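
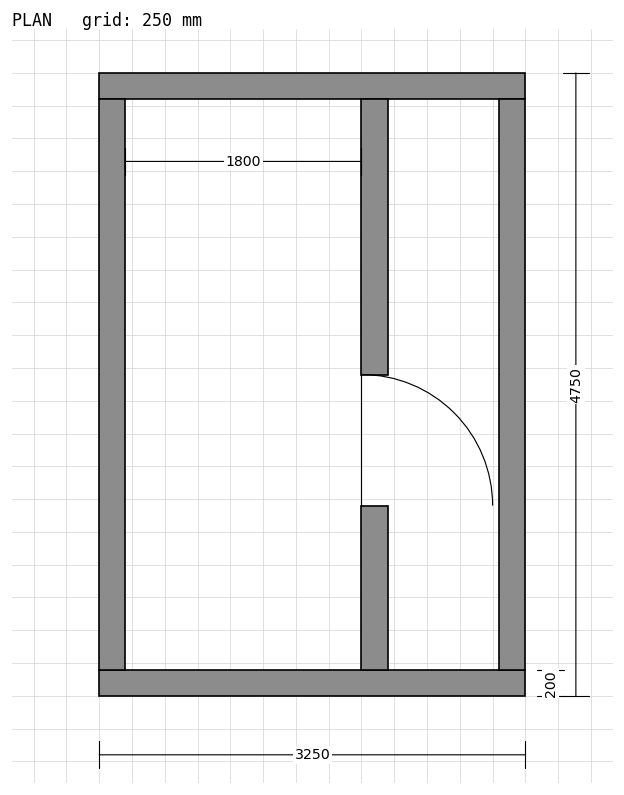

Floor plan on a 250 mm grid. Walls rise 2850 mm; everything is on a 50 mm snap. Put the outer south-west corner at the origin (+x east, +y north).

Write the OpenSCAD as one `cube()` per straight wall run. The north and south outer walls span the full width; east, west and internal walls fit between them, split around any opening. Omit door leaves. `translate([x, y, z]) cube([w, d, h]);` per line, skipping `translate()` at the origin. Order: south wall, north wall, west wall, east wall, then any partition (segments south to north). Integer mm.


cube([3250, 200, 2850]);
translate([0, 4550, 0]) cube([3250, 200, 2850]);
translate([0, 200, 0]) cube([200, 4350, 2850]);
translate([3050, 200, 0]) cube([200, 4350, 2850]);
translate([2000, 200, 0]) cube([200, 1250, 2850]);
translate([2000, 2450, 0]) cube([200, 2100, 2850]);


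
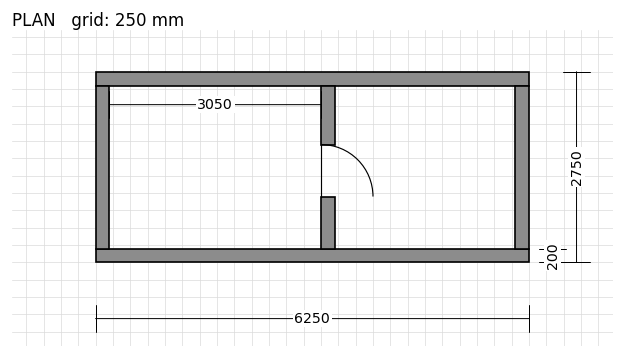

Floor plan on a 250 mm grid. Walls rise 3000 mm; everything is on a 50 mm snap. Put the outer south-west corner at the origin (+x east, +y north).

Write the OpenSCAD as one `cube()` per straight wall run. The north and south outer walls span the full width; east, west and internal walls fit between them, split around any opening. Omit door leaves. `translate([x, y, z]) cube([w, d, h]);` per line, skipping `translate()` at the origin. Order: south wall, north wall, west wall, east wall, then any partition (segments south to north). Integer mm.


cube([6250, 200, 3000]);
translate([0, 2550, 0]) cube([6250, 200, 3000]);
translate([0, 200, 0]) cube([200, 2350, 3000]);
translate([6050, 200, 0]) cube([200, 2350, 3000]);
translate([3250, 200, 0]) cube([200, 750, 3000]);
translate([3250, 1700, 0]) cube([200, 850, 3000]);


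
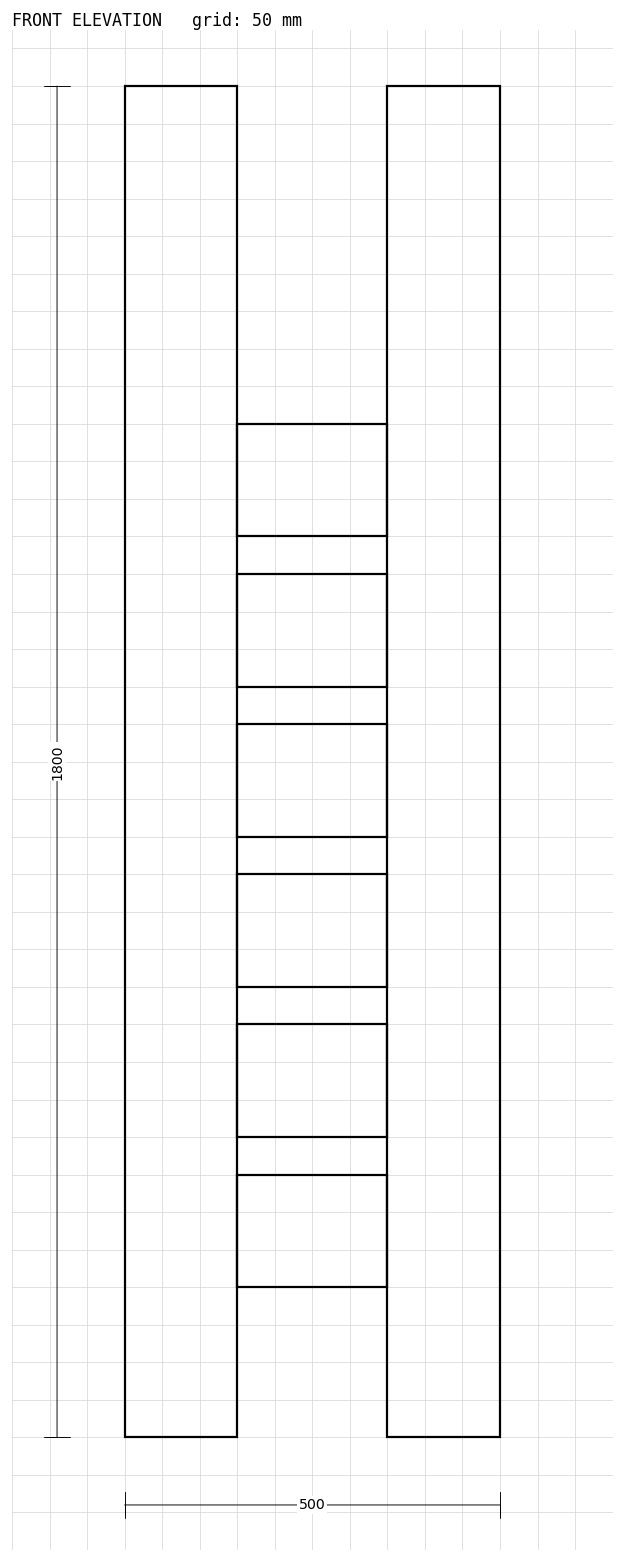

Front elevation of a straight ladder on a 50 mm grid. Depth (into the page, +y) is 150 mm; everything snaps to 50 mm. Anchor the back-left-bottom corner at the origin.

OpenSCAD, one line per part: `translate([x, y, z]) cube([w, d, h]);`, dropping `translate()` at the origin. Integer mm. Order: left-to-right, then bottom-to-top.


cube([150, 150, 1800]);
translate([150, 0, 200]) cube([200, 150, 150]);
translate([150, 0, 400]) cube([200, 150, 150]);
translate([150, 0, 600]) cube([200, 150, 150]);
translate([150, 0, 800]) cube([200, 150, 150]);
translate([150, 0, 1000]) cube([200, 150, 150]);
translate([150, 0, 1200]) cube([200, 150, 150]);
translate([350, 0, 0]) cube([150, 150, 1800]);


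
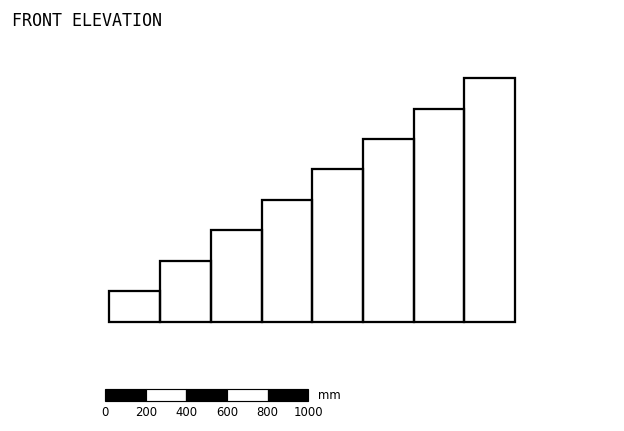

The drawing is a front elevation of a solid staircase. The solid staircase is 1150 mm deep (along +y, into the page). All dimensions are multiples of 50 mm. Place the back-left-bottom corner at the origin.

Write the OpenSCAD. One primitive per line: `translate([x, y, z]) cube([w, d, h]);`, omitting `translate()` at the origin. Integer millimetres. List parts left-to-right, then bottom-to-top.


cube([250, 1150, 150]);
translate([250, 0, 0]) cube([250, 1150, 300]);
translate([500, 0, 0]) cube([250, 1150, 450]);
translate([750, 0, 0]) cube([250, 1150, 600]);
translate([1000, 0, 0]) cube([250, 1150, 750]);
translate([1250, 0, 0]) cube([250, 1150, 900]);
translate([1500, 0, 0]) cube([250, 1150, 1050]);
translate([1750, 0, 0]) cube([250, 1150, 1200]);


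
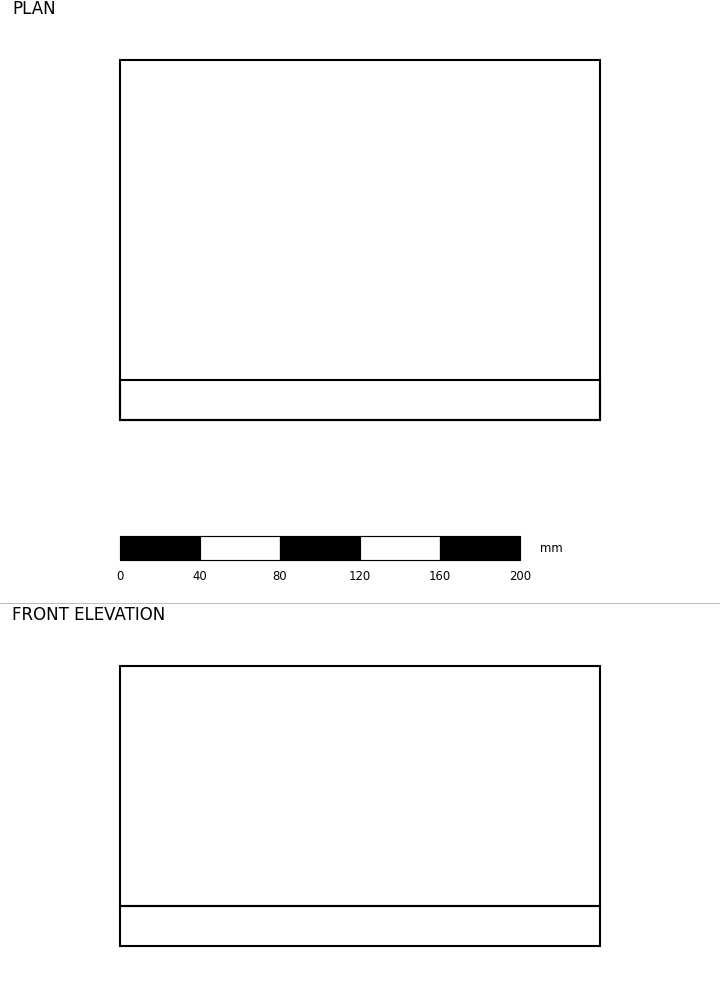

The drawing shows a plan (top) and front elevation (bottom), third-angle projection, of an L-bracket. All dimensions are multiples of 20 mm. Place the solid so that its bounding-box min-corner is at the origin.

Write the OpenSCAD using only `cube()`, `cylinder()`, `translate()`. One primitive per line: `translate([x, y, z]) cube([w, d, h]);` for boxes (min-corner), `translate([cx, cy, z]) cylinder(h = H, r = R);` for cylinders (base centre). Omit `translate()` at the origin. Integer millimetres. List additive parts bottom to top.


cube([240, 180, 20]);
translate([0, 0, 20]) cube([240, 20, 120]);


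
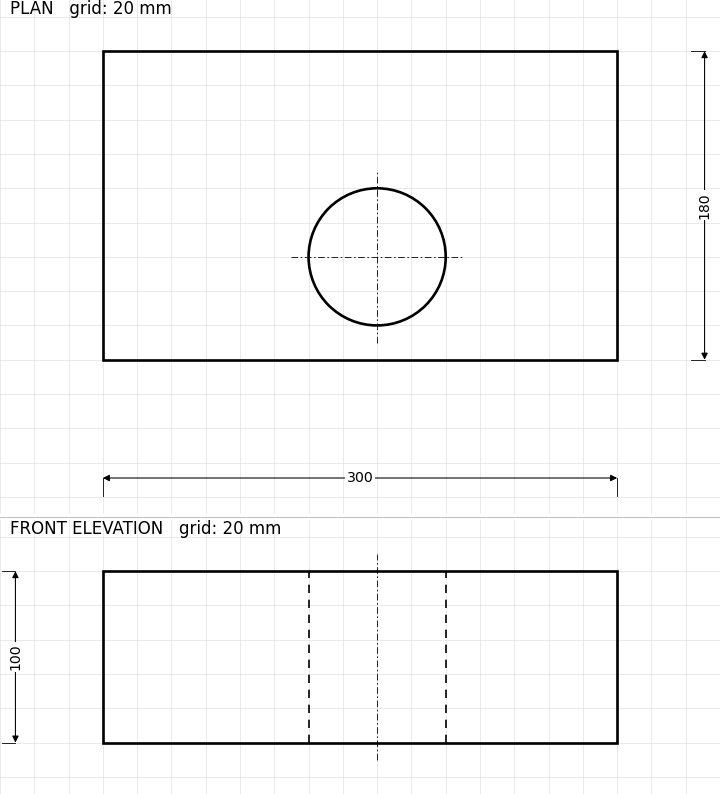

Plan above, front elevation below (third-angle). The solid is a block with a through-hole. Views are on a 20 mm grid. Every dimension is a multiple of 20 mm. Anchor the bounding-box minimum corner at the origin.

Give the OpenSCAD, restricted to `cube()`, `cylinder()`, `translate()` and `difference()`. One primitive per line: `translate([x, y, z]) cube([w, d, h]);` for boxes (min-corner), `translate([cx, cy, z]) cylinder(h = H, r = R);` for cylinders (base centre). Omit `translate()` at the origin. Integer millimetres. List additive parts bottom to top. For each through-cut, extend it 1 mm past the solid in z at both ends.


difference() {
  cube([300, 180, 100]);
  translate([160, 60, -1]) cylinder(h = 102, r = 40);
}


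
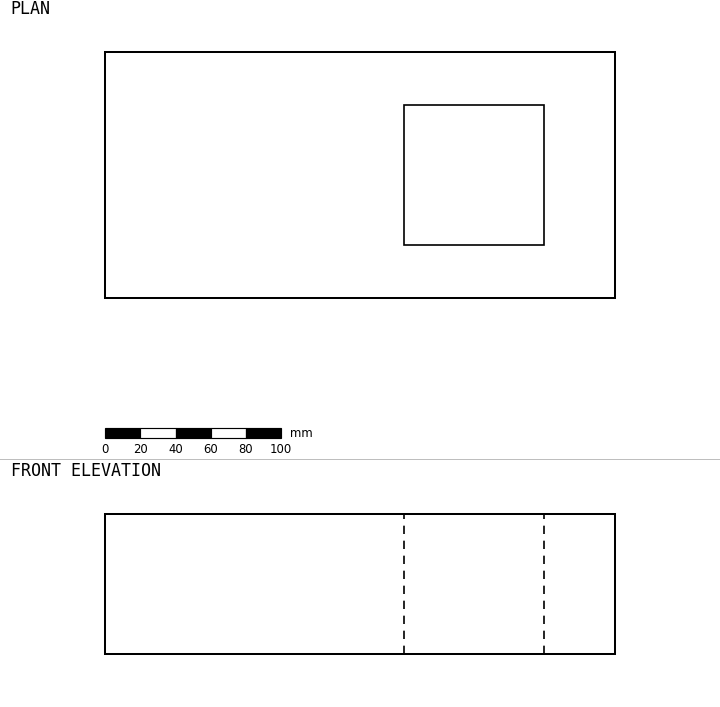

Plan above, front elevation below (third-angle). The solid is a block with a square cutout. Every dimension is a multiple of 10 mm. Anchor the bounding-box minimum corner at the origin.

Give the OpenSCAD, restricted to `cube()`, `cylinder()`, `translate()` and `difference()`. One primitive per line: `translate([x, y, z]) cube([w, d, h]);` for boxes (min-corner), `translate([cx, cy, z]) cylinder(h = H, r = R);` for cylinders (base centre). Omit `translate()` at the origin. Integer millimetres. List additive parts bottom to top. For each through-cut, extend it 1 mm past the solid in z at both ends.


difference() {
  cube([290, 140, 80]);
  translate([170, 30, -1]) cube([80, 80, 82]);
}


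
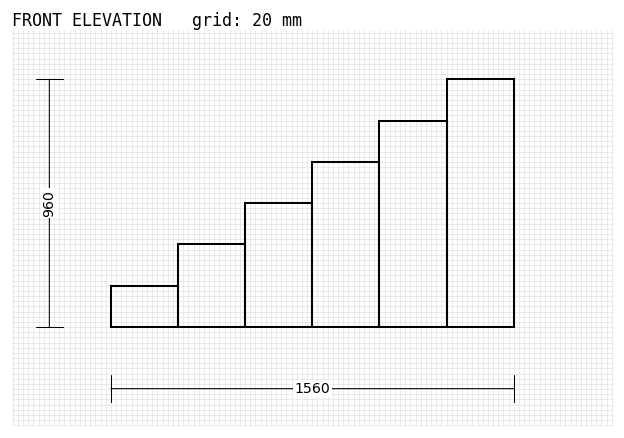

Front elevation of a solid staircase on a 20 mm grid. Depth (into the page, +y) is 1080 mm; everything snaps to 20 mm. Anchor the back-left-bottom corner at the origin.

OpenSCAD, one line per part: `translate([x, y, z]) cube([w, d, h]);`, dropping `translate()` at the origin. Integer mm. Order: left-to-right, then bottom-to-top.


cube([260, 1080, 160]);
translate([260, 0, 0]) cube([260, 1080, 320]);
translate([520, 0, 0]) cube([260, 1080, 480]);
translate([780, 0, 0]) cube([260, 1080, 640]);
translate([1040, 0, 0]) cube([260, 1080, 800]);
translate([1300, 0, 0]) cube([260, 1080, 960]);


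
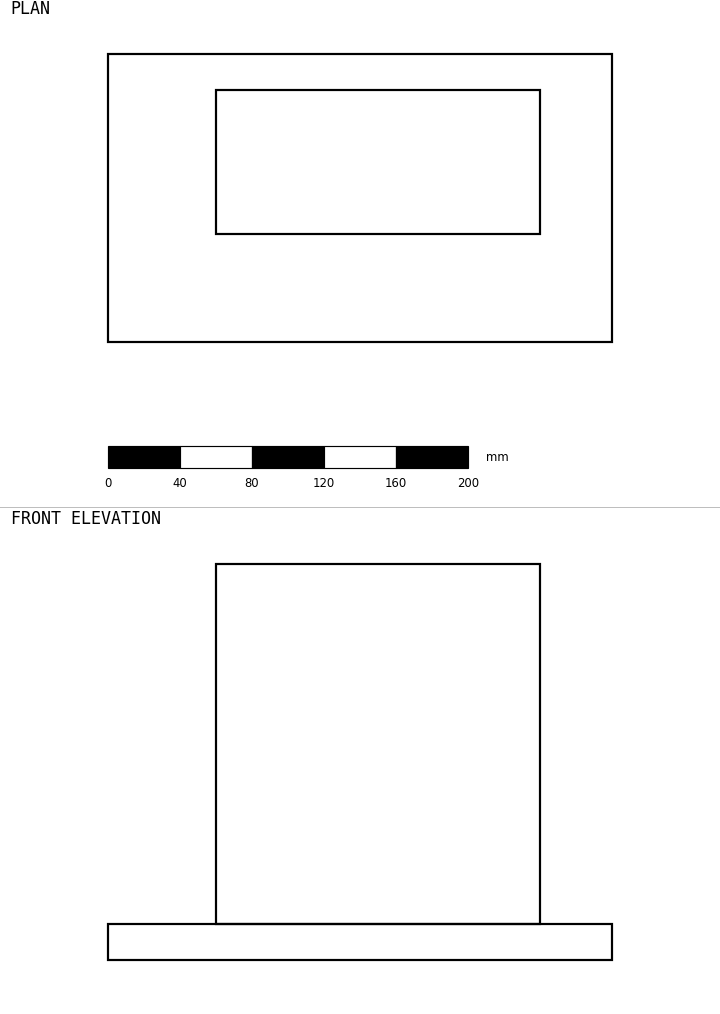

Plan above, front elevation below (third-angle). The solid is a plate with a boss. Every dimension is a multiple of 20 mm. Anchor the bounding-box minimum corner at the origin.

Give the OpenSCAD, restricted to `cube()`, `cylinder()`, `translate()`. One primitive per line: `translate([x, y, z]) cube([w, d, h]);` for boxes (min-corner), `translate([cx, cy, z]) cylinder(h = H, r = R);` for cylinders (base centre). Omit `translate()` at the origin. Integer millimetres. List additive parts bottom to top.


cube([280, 160, 20]);
translate([60, 60, 20]) cube([180, 80, 200]);


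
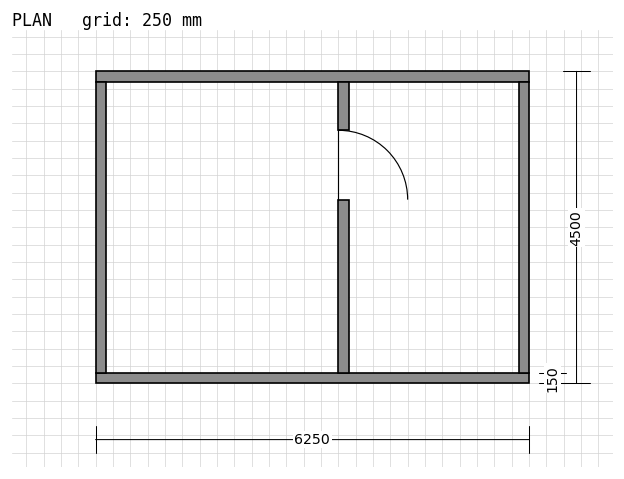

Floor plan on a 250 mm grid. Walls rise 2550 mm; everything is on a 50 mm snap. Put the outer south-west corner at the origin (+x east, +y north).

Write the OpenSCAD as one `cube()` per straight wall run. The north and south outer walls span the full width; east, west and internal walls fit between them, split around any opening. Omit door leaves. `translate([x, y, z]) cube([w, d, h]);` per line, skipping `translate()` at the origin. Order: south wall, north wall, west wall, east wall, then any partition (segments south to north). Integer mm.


cube([6250, 150, 2550]);
translate([0, 4350, 0]) cube([6250, 150, 2550]);
translate([0, 150, 0]) cube([150, 4200, 2550]);
translate([6100, 150, 0]) cube([150, 4200, 2550]);
translate([3500, 150, 0]) cube([150, 2500, 2550]);
translate([3500, 3650, 0]) cube([150, 700, 2550]);


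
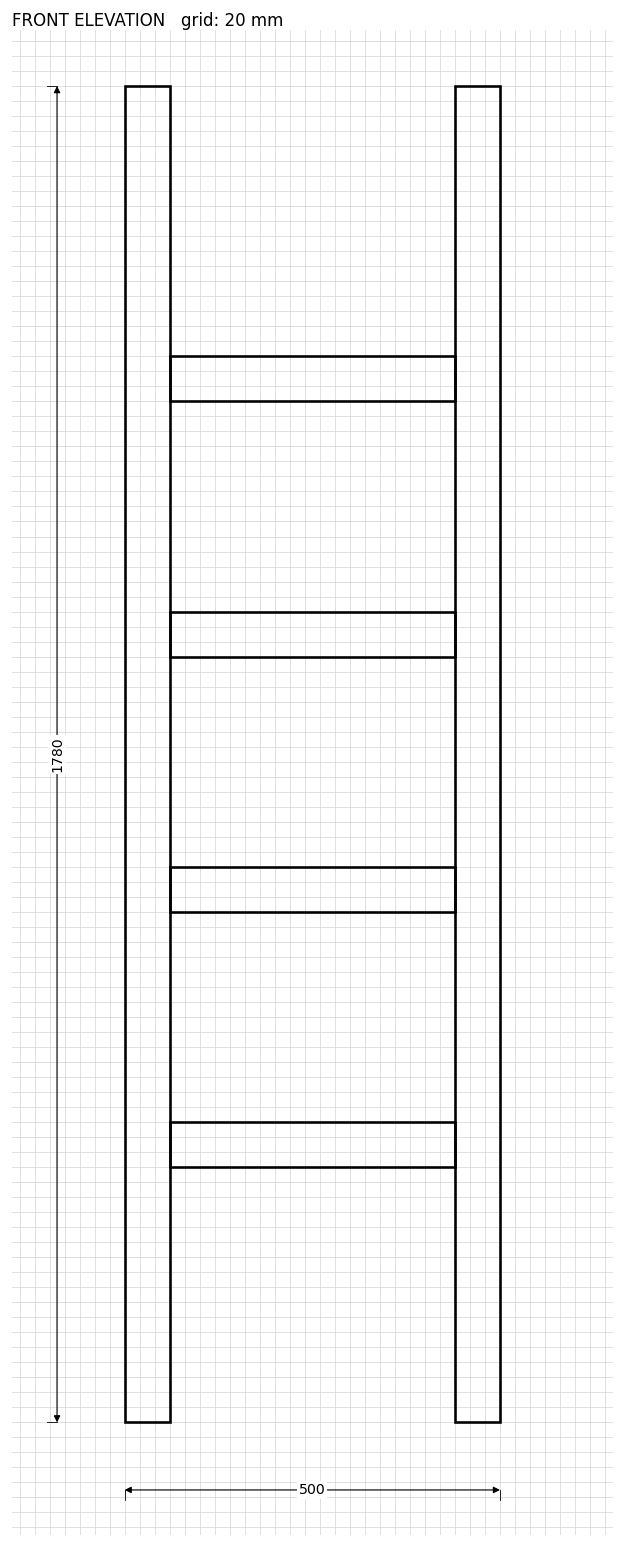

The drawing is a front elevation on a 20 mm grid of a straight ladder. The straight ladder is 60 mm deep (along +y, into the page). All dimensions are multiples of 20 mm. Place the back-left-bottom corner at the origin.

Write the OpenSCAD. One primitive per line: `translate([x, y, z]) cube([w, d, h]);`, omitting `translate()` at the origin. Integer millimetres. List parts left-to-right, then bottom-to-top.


cube([60, 60, 1780]);
translate([60, 0, 340]) cube([380, 60, 60]);
translate([60, 0, 680]) cube([380, 60, 60]);
translate([60, 0, 1020]) cube([380, 60, 60]);
translate([60, 0, 1360]) cube([380, 60, 60]);
translate([440, 0, 0]) cube([60, 60, 1780]);


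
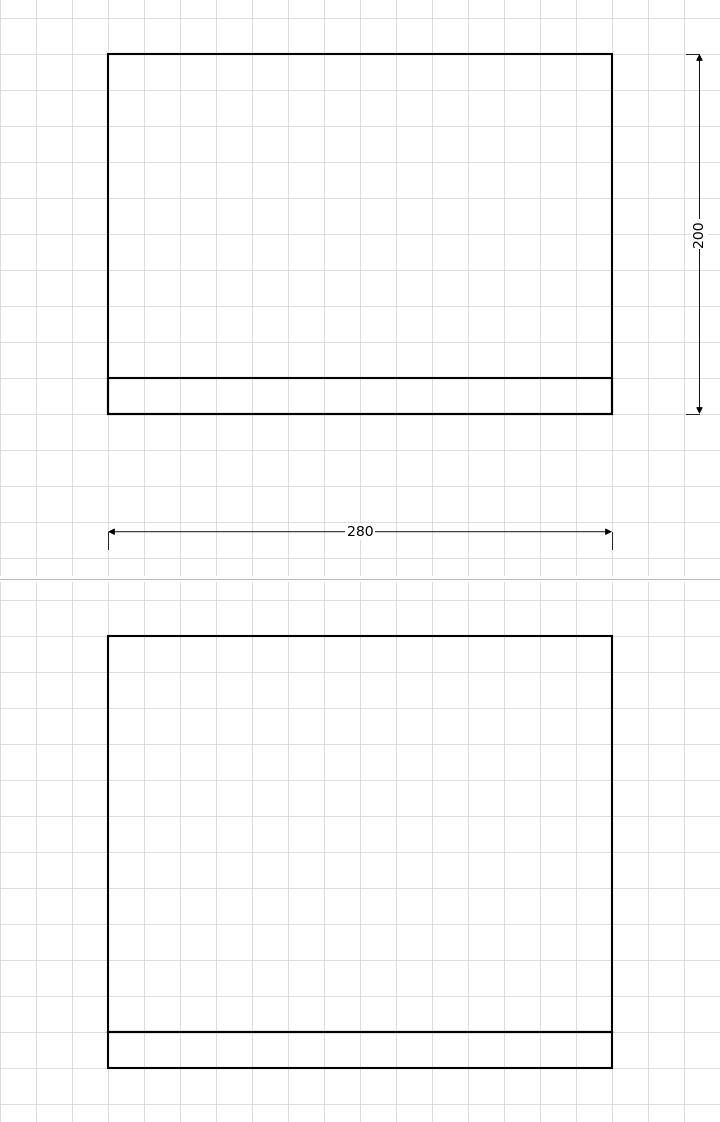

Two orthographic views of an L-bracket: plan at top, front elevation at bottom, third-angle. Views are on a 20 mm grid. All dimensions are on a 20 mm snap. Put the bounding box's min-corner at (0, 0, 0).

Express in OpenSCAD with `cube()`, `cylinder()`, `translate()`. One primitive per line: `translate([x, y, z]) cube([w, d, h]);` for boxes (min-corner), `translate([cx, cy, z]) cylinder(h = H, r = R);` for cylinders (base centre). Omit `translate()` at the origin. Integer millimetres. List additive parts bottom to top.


cube([280, 200, 20]);
translate([0, 0, 20]) cube([280, 20, 220]);


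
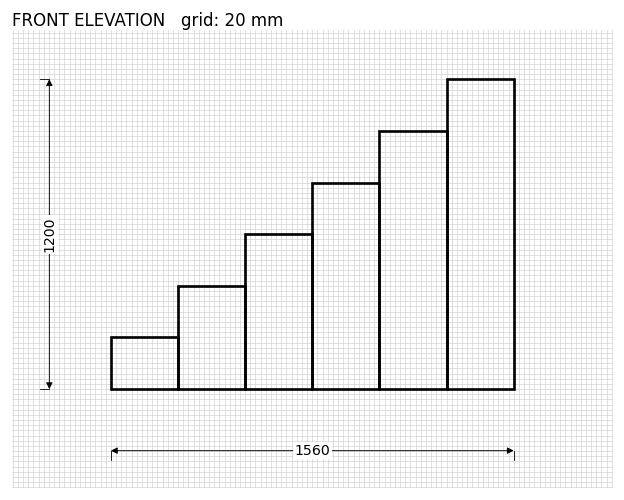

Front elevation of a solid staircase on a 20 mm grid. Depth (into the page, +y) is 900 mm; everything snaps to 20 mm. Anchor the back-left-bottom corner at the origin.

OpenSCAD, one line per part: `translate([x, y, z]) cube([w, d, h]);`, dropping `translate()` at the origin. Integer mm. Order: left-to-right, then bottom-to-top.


cube([260, 900, 200]);
translate([260, 0, 0]) cube([260, 900, 400]);
translate([520, 0, 0]) cube([260, 900, 600]);
translate([780, 0, 0]) cube([260, 900, 800]);
translate([1040, 0, 0]) cube([260, 900, 1000]);
translate([1300, 0, 0]) cube([260, 900, 1200]);


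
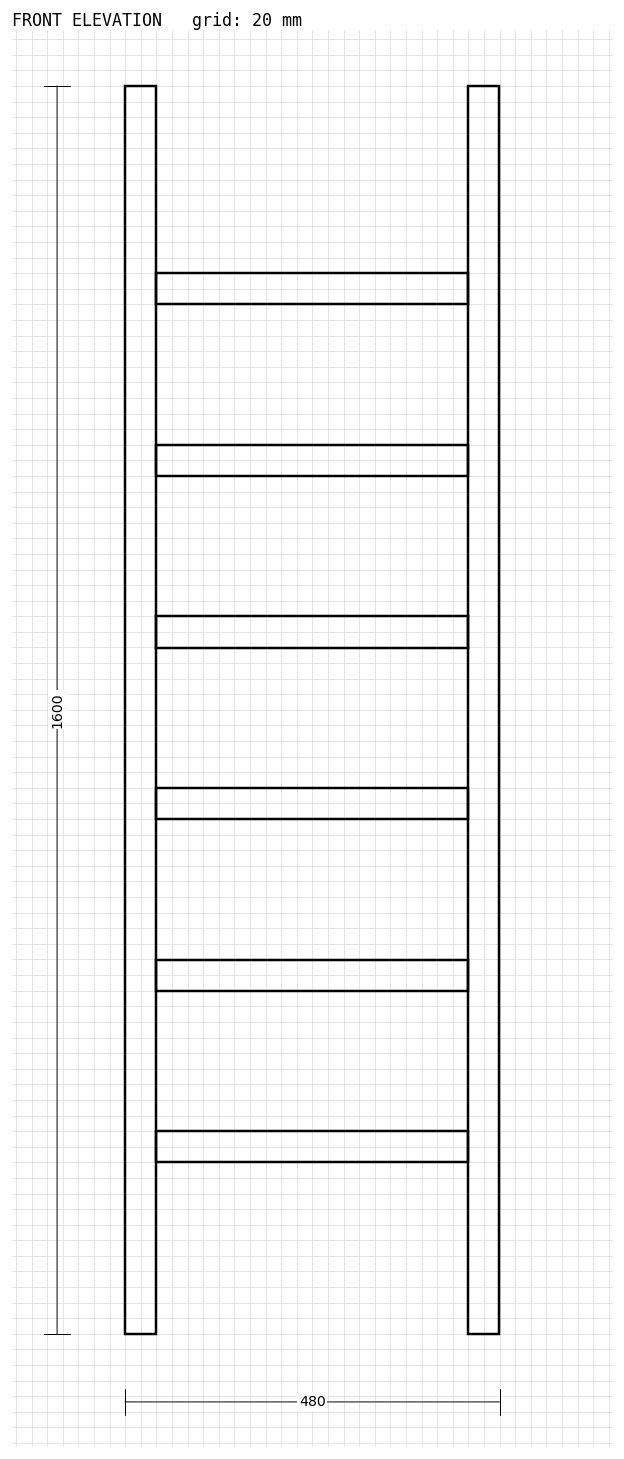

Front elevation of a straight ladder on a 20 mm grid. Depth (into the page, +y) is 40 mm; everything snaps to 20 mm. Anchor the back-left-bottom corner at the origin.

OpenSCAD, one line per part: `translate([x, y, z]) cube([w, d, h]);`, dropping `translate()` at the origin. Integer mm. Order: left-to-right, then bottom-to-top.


cube([40, 40, 1600]);
translate([40, 0, 220]) cube([400, 40, 40]);
translate([40, 0, 440]) cube([400, 40, 40]);
translate([40, 0, 660]) cube([400, 40, 40]);
translate([40, 0, 880]) cube([400, 40, 40]);
translate([40, 0, 1100]) cube([400, 40, 40]);
translate([40, 0, 1320]) cube([400, 40, 40]);
translate([440, 0, 0]) cube([40, 40, 1600]);


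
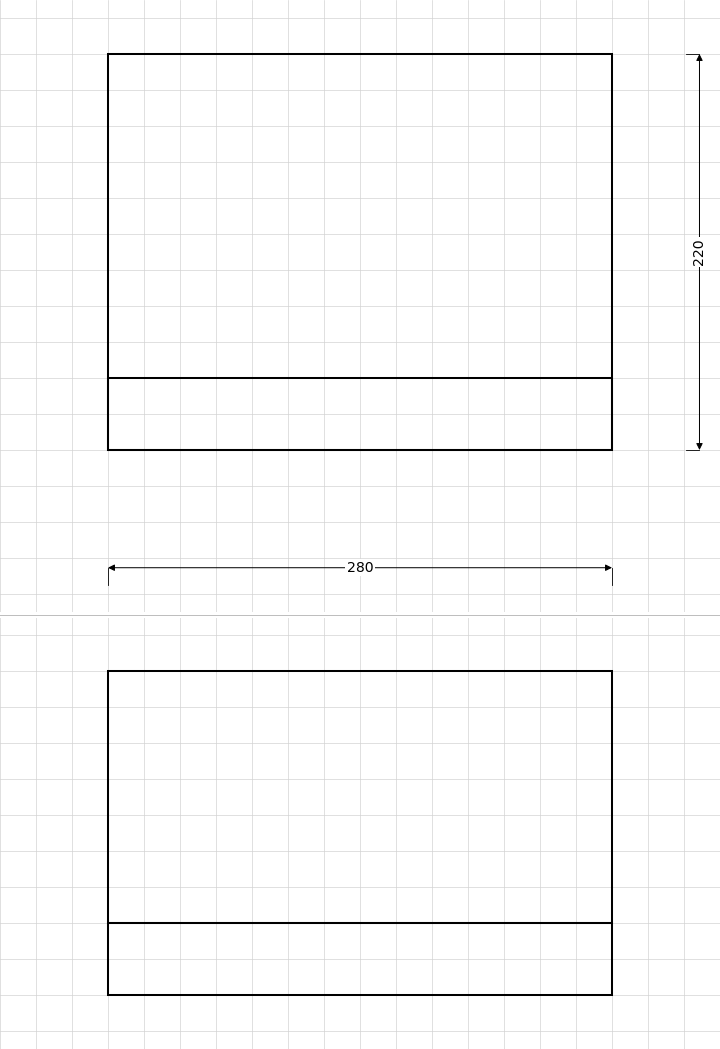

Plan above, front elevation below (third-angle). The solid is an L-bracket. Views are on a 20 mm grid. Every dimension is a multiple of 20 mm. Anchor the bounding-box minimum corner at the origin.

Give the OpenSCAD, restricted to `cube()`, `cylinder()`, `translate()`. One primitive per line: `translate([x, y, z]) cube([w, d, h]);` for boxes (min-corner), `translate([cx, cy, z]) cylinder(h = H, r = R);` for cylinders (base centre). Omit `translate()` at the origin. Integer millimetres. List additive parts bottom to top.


cube([280, 220, 40]);
translate([0, 0, 40]) cube([280, 40, 140]);


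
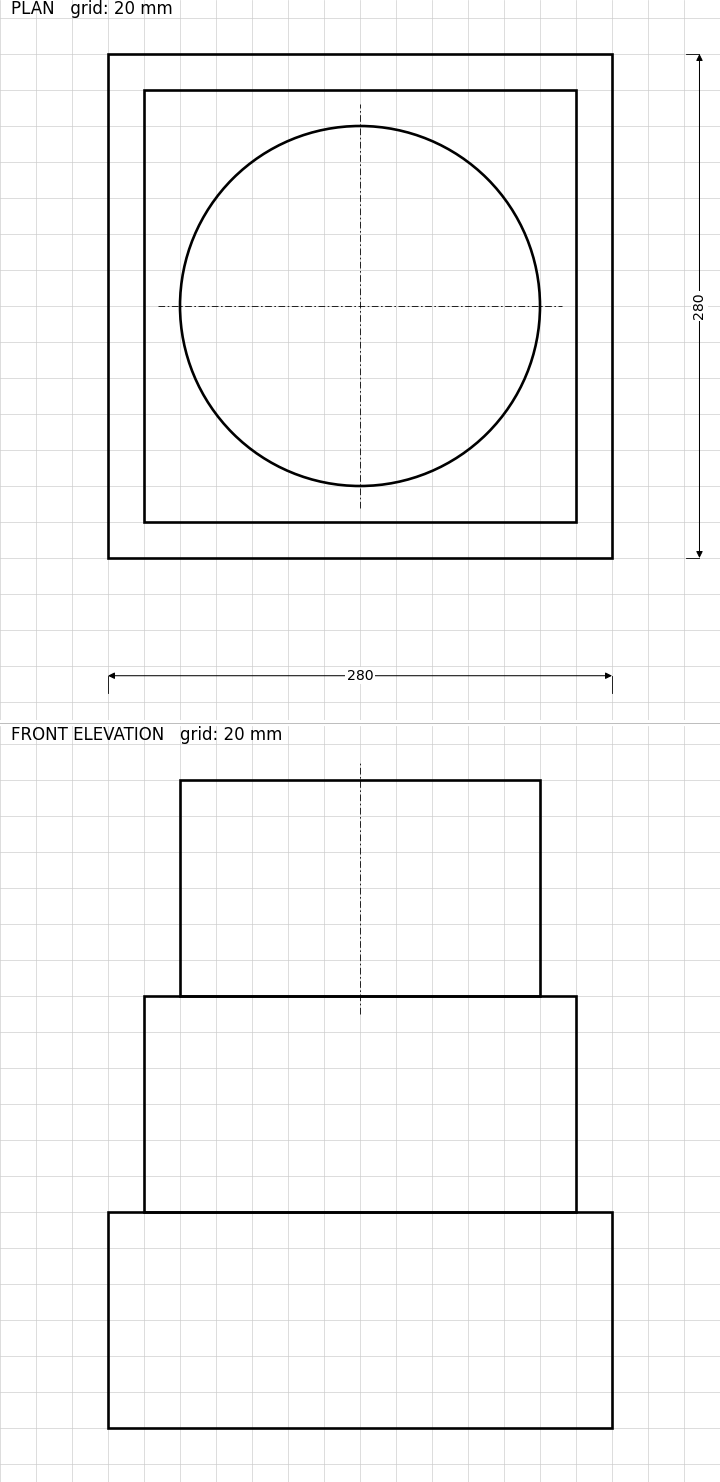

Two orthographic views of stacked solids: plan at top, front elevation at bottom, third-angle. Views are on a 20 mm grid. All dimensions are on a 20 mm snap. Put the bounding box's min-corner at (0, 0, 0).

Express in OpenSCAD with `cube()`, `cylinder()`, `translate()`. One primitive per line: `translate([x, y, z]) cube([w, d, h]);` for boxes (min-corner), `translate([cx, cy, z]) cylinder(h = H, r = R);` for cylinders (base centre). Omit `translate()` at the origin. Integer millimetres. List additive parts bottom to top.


cube([280, 280, 120]);
translate([20, 20, 120]) cube([240, 240, 120]);
translate([140, 140, 240]) cylinder(h = 120, r = 100);


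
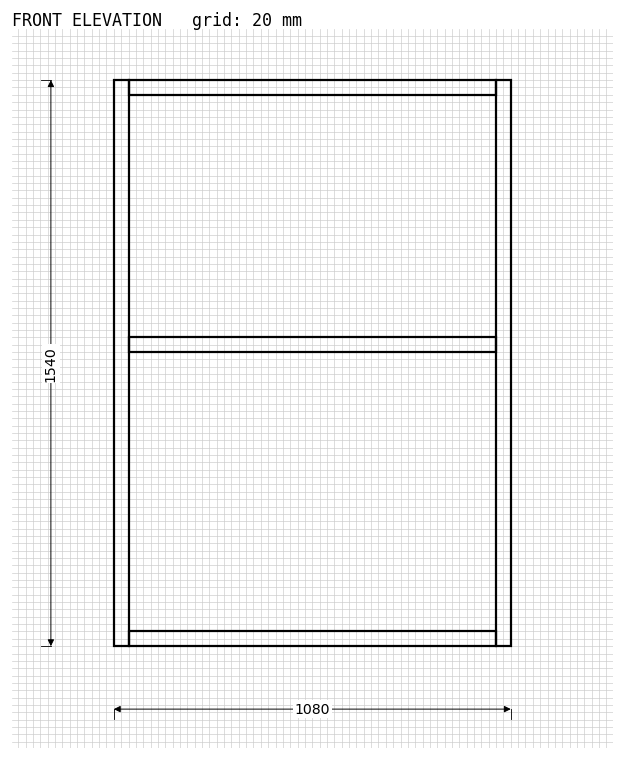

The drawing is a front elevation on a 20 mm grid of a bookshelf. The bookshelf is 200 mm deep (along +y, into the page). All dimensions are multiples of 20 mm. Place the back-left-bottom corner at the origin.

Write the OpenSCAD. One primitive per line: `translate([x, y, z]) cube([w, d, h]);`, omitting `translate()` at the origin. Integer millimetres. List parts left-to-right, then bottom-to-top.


cube([40, 200, 1540]);
translate([40, 0, 0]) cube([1000, 200, 40]);
translate([40, 0, 800]) cube([1000, 200, 40]);
translate([40, 0, 1500]) cube([1000, 200, 40]);
translate([1040, 0, 0]) cube([40, 200, 1540]);


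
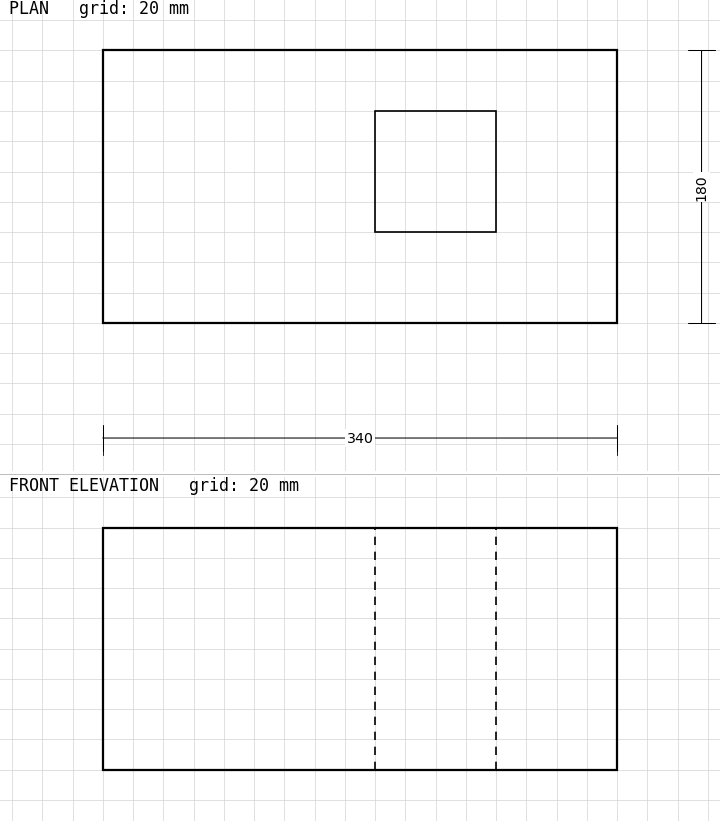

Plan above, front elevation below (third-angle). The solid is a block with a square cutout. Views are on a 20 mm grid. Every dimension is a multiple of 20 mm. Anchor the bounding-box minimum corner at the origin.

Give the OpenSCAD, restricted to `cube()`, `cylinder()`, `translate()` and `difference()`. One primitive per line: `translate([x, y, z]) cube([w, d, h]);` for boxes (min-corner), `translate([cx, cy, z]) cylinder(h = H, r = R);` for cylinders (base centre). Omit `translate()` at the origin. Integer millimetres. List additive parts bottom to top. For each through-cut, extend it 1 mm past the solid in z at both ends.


difference() {
  cube([340, 180, 160]);
  translate([180, 60, -1]) cube([80, 80, 162]);
}


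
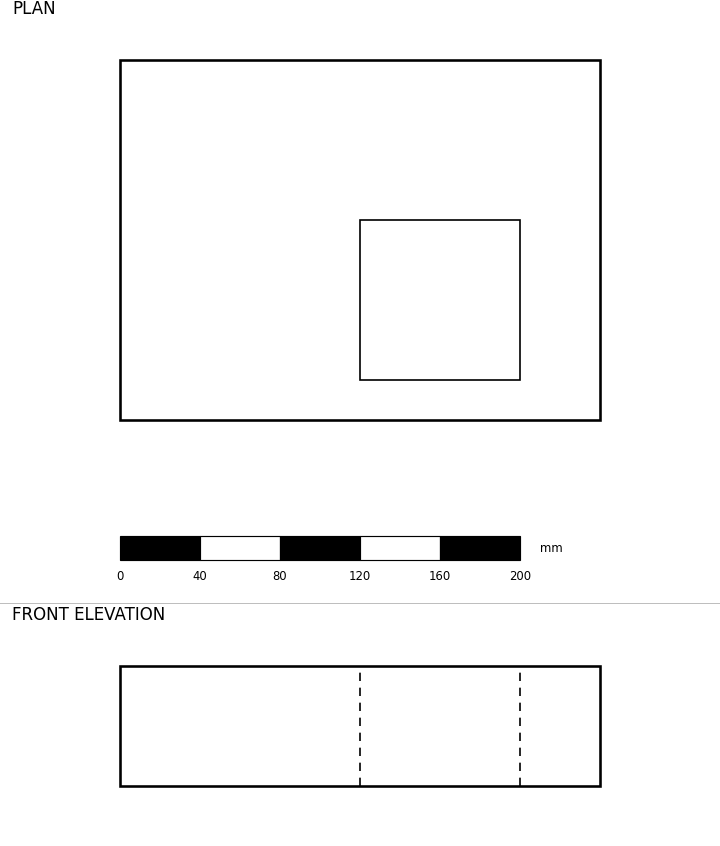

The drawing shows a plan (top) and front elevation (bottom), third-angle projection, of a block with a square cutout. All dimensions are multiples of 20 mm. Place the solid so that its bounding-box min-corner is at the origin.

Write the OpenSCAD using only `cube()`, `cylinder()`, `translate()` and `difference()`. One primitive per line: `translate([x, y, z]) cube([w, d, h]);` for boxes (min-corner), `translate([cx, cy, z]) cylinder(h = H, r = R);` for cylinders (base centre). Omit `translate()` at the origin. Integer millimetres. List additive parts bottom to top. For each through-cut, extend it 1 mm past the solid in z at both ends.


difference() {
  cube([240, 180, 60]);
  translate([120, 20, -1]) cube([80, 80, 62]);
}


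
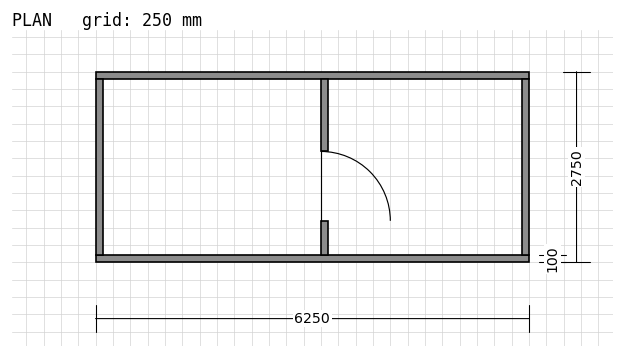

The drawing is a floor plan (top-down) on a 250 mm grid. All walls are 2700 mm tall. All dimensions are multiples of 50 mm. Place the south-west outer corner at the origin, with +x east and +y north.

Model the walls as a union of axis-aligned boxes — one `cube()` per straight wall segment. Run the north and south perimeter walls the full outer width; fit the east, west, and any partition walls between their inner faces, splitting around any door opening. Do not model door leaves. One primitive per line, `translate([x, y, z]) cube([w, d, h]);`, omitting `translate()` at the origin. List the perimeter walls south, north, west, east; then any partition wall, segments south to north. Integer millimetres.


cube([6250, 100, 2700]);
translate([0, 2650, 0]) cube([6250, 100, 2700]);
translate([0, 100, 0]) cube([100, 2550, 2700]);
translate([6150, 100, 0]) cube([100, 2550, 2700]);
translate([3250, 100, 0]) cube([100, 500, 2700]);
translate([3250, 1600, 0]) cube([100, 1050, 2700]);


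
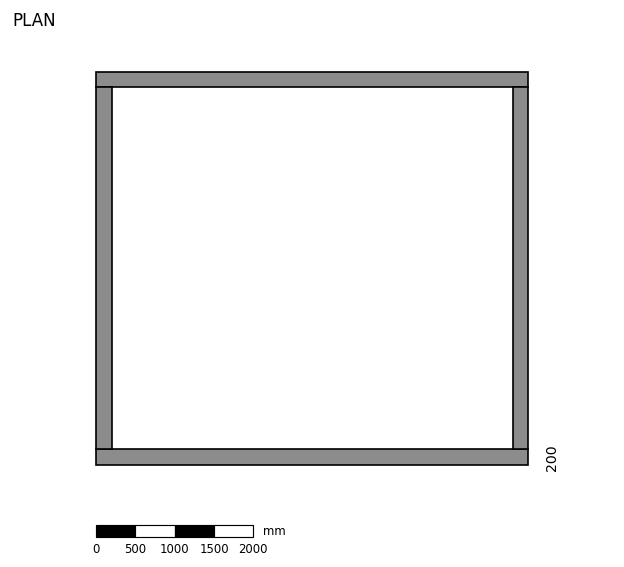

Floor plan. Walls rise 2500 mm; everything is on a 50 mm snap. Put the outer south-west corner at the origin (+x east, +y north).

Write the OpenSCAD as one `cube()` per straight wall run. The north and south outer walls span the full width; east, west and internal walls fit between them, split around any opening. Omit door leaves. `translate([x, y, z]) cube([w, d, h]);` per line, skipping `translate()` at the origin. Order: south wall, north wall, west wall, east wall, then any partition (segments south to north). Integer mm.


cube([5500, 200, 2500]);
translate([0, 4800, 0]) cube([5500, 200, 2500]);
translate([0, 200, 0]) cube([200, 4600, 2500]);
translate([5300, 200, 0]) cube([200, 4600, 2500]);


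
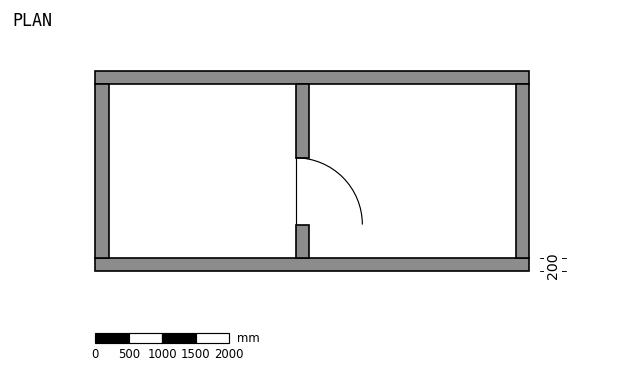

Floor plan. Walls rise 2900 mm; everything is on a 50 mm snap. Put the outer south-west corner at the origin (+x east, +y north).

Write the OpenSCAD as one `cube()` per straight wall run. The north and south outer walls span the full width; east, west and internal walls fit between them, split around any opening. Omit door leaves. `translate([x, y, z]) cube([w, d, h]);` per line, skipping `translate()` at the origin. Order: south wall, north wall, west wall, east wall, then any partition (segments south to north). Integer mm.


cube([6500, 200, 2900]);
translate([0, 2800, 0]) cube([6500, 200, 2900]);
translate([0, 200, 0]) cube([200, 2600, 2900]);
translate([6300, 200, 0]) cube([200, 2600, 2900]);
translate([3000, 200, 0]) cube([200, 500, 2900]);
translate([3000, 1700, 0]) cube([200, 1100, 2900]);


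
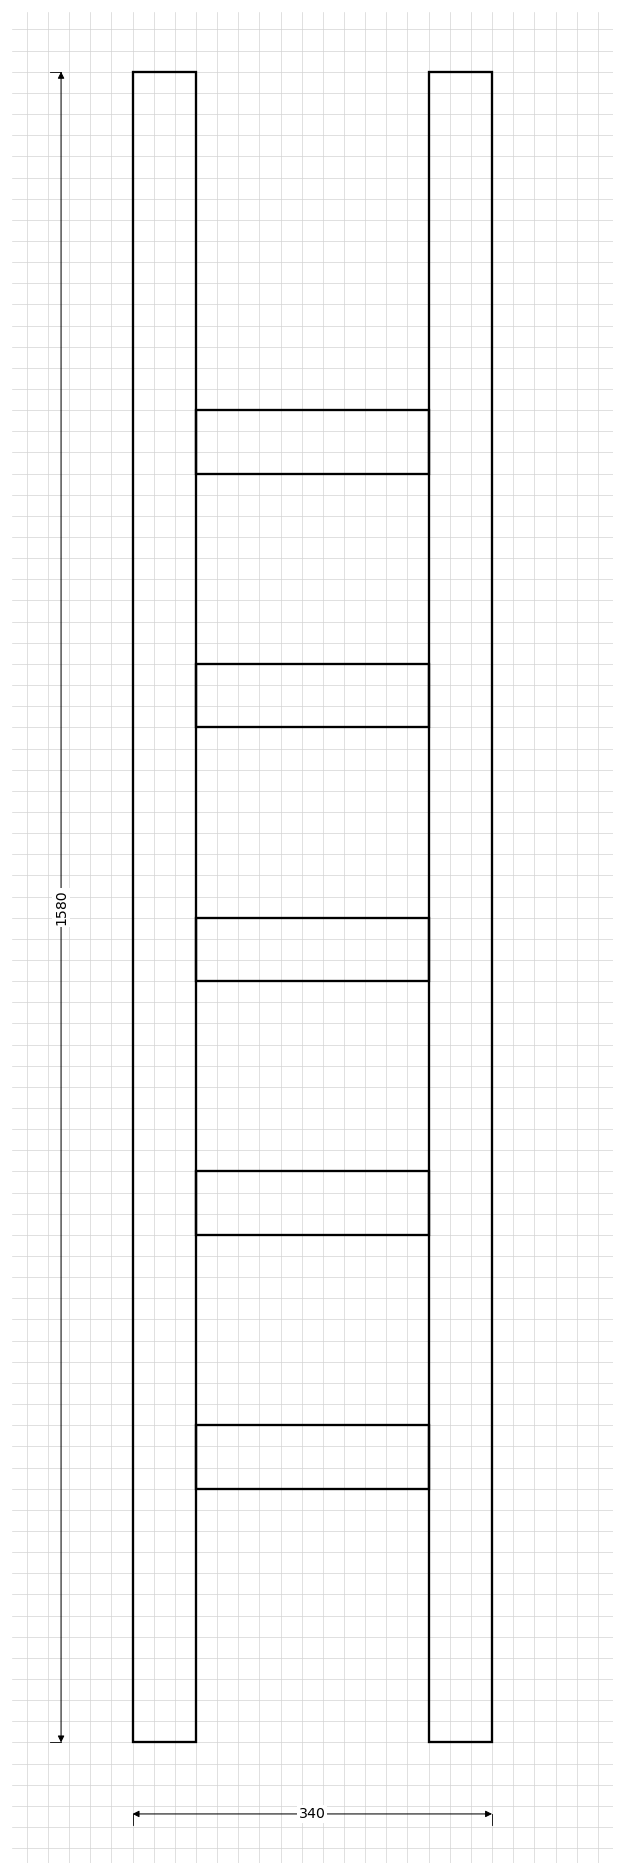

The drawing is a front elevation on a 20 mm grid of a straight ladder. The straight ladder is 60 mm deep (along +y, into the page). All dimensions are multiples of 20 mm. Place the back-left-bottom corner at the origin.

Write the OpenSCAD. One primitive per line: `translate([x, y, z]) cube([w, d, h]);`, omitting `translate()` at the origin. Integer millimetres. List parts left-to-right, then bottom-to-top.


cube([60, 60, 1580]);
translate([60, 0, 240]) cube([220, 60, 60]);
translate([60, 0, 480]) cube([220, 60, 60]);
translate([60, 0, 720]) cube([220, 60, 60]);
translate([60, 0, 960]) cube([220, 60, 60]);
translate([60, 0, 1200]) cube([220, 60, 60]);
translate([280, 0, 0]) cube([60, 60, 1580]);


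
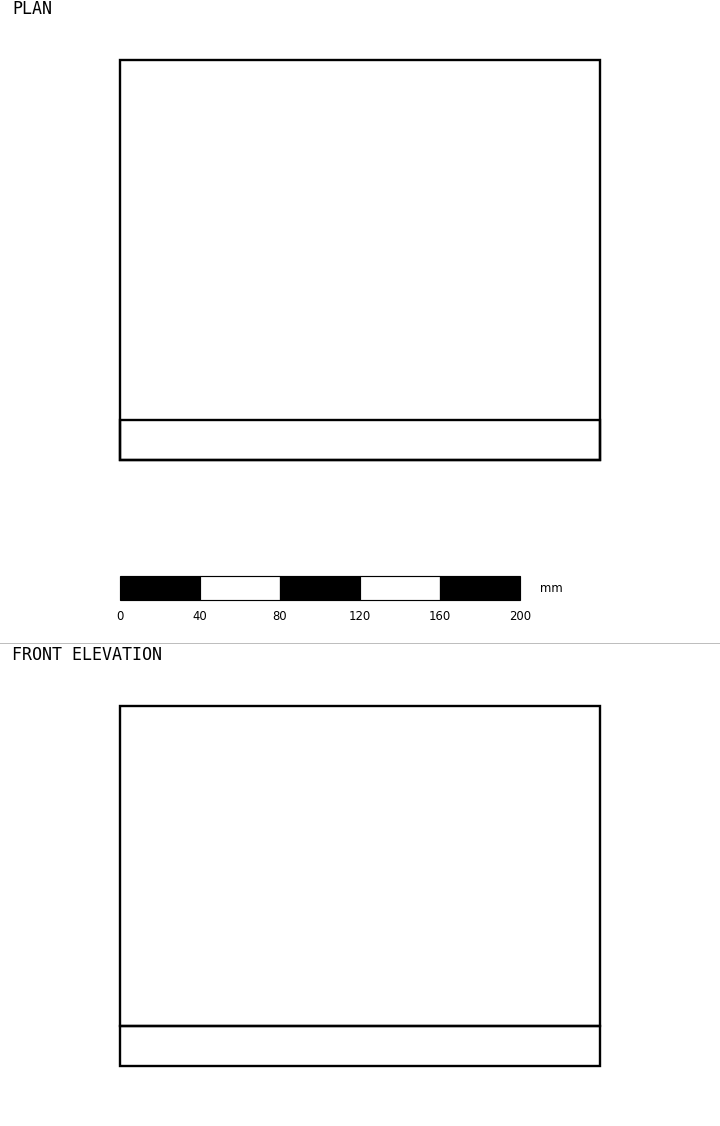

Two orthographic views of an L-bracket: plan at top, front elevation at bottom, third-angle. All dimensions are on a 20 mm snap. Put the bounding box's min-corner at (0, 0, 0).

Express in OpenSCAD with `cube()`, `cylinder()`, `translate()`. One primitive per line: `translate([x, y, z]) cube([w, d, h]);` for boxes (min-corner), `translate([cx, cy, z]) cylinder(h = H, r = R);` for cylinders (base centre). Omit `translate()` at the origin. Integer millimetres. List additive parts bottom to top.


cube([240, 200, 20]);
translate([0, 0, 20]) cube([240, 20, 160]);


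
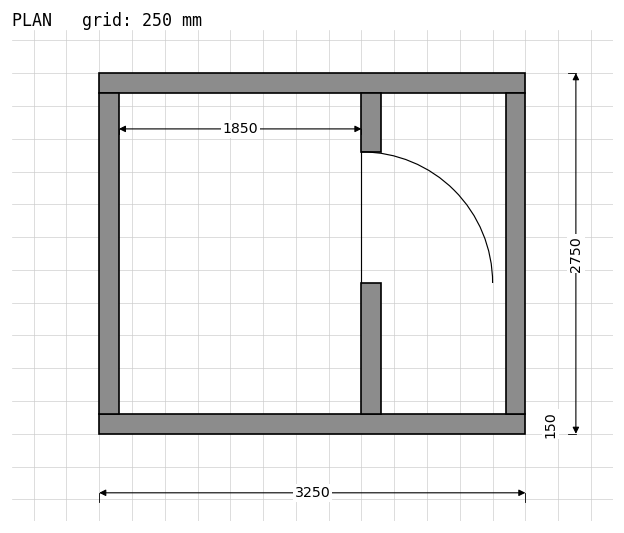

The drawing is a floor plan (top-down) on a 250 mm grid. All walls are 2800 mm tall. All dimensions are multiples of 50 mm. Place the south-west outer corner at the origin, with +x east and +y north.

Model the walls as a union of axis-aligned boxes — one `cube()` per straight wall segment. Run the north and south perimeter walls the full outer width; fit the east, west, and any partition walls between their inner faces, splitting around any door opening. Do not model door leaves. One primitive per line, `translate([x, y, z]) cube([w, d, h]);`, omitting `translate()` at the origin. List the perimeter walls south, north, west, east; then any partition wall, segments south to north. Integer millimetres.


cube([3250, 150, 2800]);
translate([0, 2600, 0]) cube([3250, 150, 2800]);
translate([0, 150, 0]) cube([150, 2450, 2800]);
translate([3100, 150, 0]) cube([150, 2450, 2800]);
translate([2000, 150, 0]) cube([150, 1000, 2800]);
translate([2000, 2150, 0]) cube([150, 450, 2800]);


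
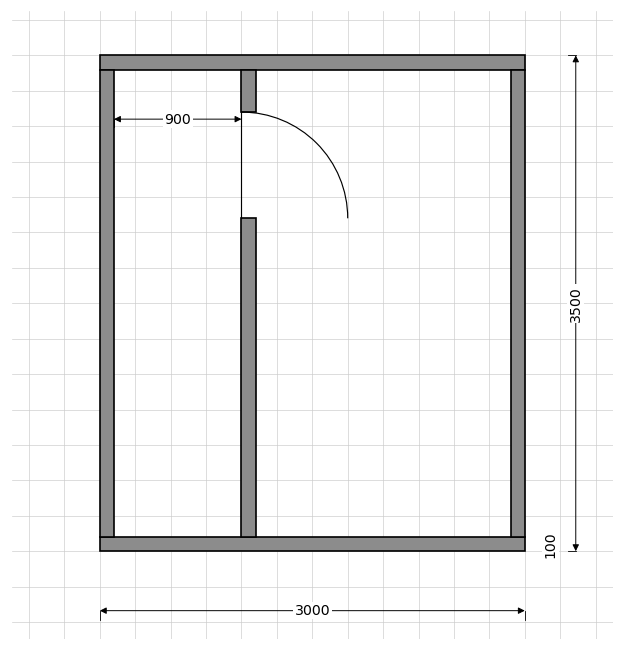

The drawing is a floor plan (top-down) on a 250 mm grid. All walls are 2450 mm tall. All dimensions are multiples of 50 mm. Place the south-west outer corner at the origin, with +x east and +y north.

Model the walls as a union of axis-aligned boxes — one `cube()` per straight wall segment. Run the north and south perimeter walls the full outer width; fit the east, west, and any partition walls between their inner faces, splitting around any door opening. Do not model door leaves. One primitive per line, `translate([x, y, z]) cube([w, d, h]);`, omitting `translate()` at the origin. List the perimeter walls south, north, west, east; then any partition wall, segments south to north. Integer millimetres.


cube([3000, 100, 2450]);
translate([0, 3400, 0]) cube([3000, 100, 2450]);
translate([0, 100, 0]) cube([100, 3300, 2450]);
translate([2900, 100, 0]) cube([100, 3300, 2450]);
translate([1000, 100, 0]) cube([100, 2250, 2450]);
translate([1000, 3100, 0]) cube([100, 300, 2450]);


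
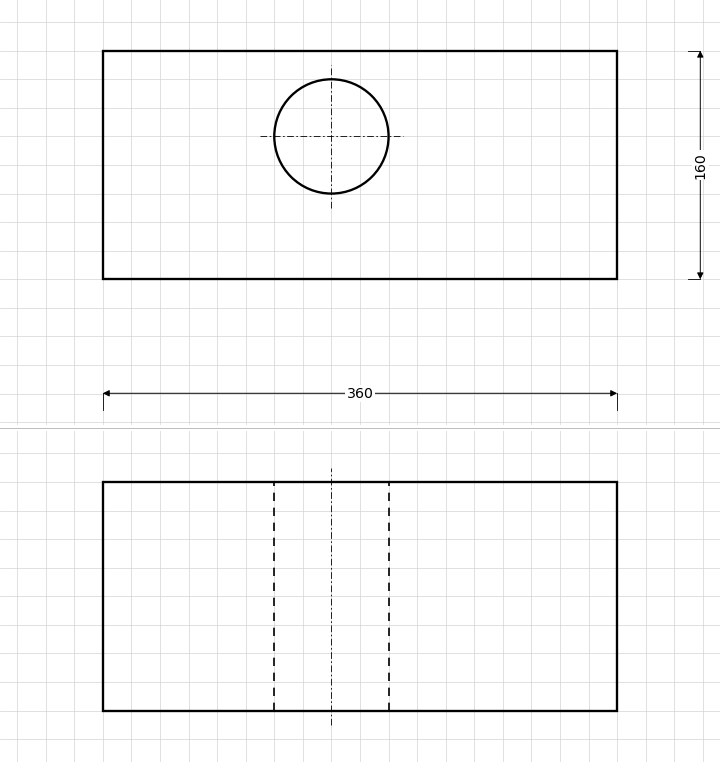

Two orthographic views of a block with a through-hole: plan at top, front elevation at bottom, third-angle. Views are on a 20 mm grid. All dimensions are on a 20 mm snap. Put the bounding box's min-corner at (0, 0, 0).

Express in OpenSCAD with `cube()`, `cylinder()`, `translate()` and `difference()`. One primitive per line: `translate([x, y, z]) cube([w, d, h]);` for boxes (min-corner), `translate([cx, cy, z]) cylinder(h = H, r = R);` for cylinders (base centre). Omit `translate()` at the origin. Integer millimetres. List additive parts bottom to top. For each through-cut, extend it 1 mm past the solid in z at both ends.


difference() {
  cube([360, 160, 160]);
  translate([160, 100, -1]) cylinder(h = 162, r = 40);
}


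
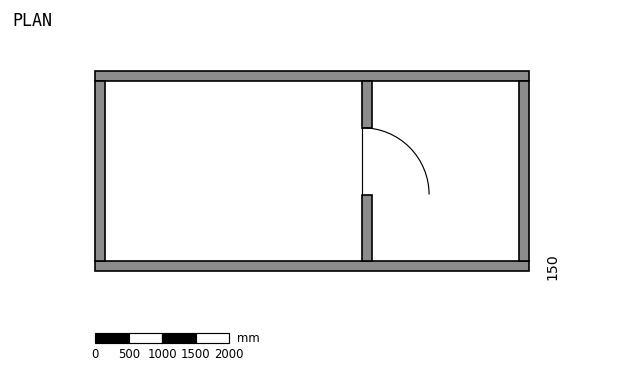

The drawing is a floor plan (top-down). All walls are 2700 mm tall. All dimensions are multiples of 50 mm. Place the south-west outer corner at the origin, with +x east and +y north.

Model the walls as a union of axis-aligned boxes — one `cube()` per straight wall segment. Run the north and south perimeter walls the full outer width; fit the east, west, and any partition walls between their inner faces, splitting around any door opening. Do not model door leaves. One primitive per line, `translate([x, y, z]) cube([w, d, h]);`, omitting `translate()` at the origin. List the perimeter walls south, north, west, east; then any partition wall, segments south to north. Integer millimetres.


cube([6500, 150, 2700]);
translate([0, 2850, 0]) cube([6500, 150, 2700]);
translate([0, 150, 0]) cube([150, 2700, 2700]);
translate([6350, 150, 0]) cube([150, 2700, 2700]);
translate([4000, 150, 0]) cube([150, 1000, 2700]);
translate([4000, 2150, 0]) cube([150, 700, 2700]);


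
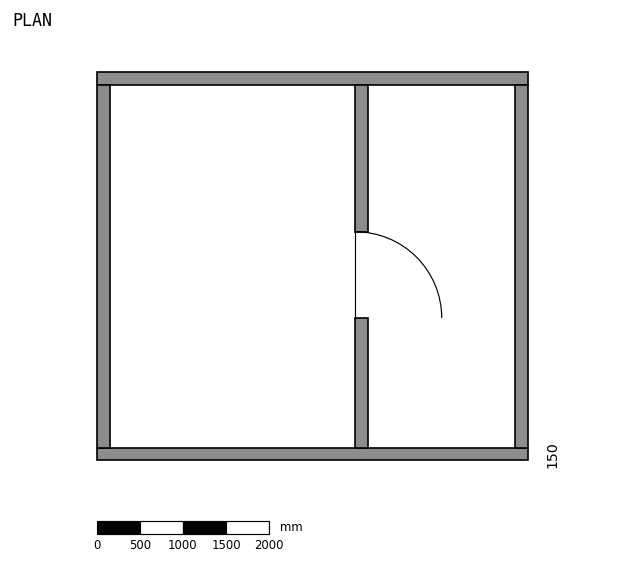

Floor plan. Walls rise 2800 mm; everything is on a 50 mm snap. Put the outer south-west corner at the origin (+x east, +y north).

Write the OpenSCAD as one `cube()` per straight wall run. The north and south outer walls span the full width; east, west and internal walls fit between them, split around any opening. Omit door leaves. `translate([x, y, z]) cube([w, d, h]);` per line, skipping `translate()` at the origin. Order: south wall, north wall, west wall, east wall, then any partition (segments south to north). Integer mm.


cube([5000, 150, 2800]);
translate([0, 4350, 0]) cube([5000, 150, 2800]);
translate([0, 150, 0]) cube([150, 4200, 2800]);
translate([4850, 150, 0]) cube([150, 4200, 2800]);
translate([3000, 150, 0]) cube([150, 1500, 2800]);
translate([3000, 2650, 0]) cube([150, 1700, 2800]);


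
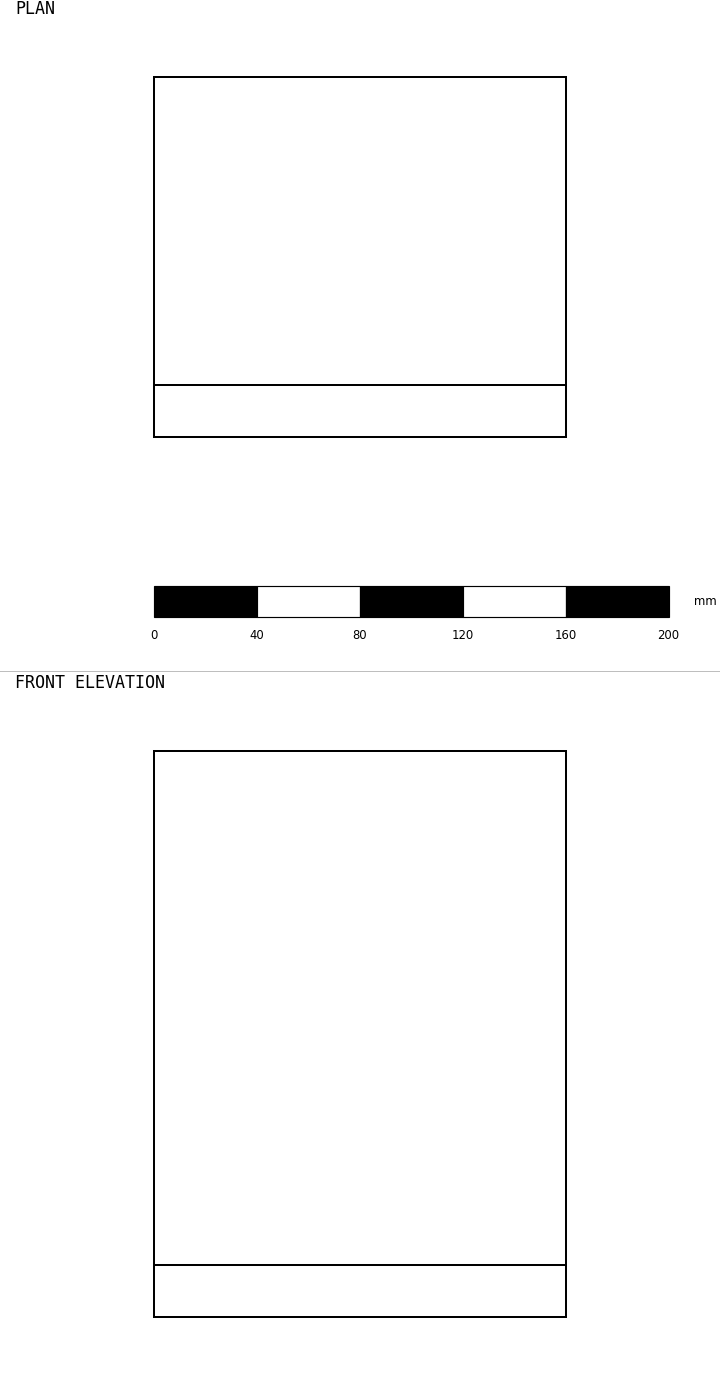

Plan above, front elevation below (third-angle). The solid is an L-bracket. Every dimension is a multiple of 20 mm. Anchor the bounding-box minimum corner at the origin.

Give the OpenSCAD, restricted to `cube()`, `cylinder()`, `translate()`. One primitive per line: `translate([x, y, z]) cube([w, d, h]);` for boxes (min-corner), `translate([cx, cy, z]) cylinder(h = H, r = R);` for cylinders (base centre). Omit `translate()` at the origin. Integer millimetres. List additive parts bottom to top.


cube([160, 140, 20]);
translate([0, 0, 20]) cube([160, 20, 200]);


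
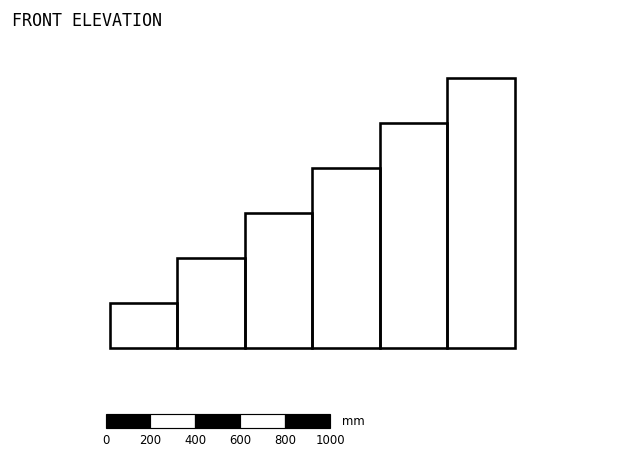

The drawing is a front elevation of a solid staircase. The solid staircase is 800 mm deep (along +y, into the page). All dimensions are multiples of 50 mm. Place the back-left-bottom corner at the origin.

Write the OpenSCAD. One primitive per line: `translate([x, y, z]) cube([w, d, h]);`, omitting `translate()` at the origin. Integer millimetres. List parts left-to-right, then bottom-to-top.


cube([300, 800, 200]);
translate([300, 0, 0]) cube([300, 800, 400]);
translate([600, 0, 0]) cube([300, 800, 600]);
translate([900, 0, 0]) cube([300, 800, 800]);
translate([1200, 0, 0]) cube([300, 800, 1000]);
translate([1500, 0, 0]) cube([300, 800, 1200]);


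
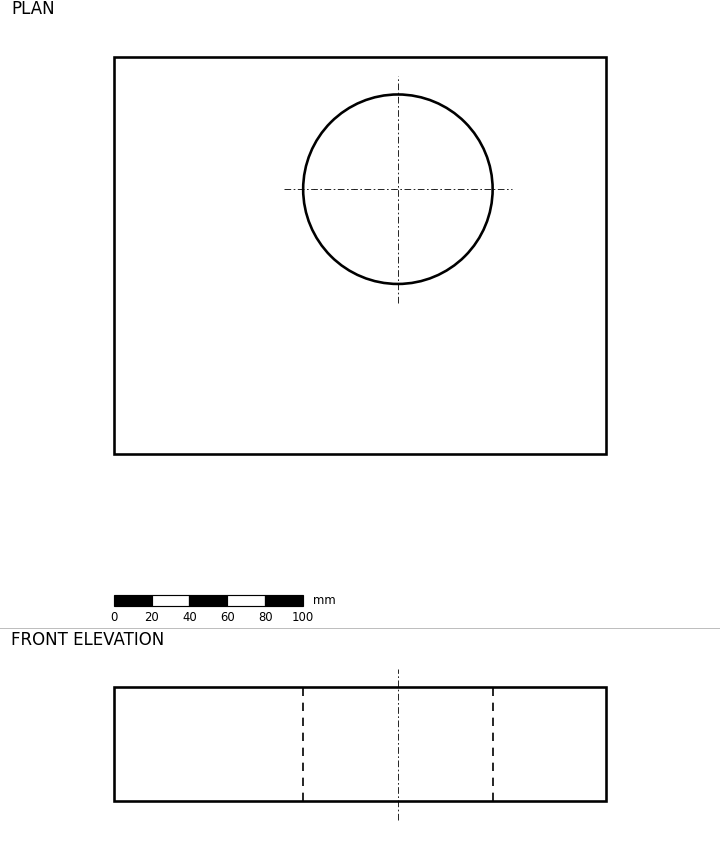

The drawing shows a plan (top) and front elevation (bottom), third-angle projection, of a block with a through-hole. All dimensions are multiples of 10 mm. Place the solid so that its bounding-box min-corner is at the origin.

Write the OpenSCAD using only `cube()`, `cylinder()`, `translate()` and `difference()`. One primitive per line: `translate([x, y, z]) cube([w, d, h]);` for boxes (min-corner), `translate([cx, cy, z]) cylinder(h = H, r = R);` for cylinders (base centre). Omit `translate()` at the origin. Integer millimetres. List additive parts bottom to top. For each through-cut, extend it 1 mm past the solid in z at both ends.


difference() {
  cube([260, 210, 60]);
  translate([150, 140, -1]) cylinder(h = 62, r = 50);
}


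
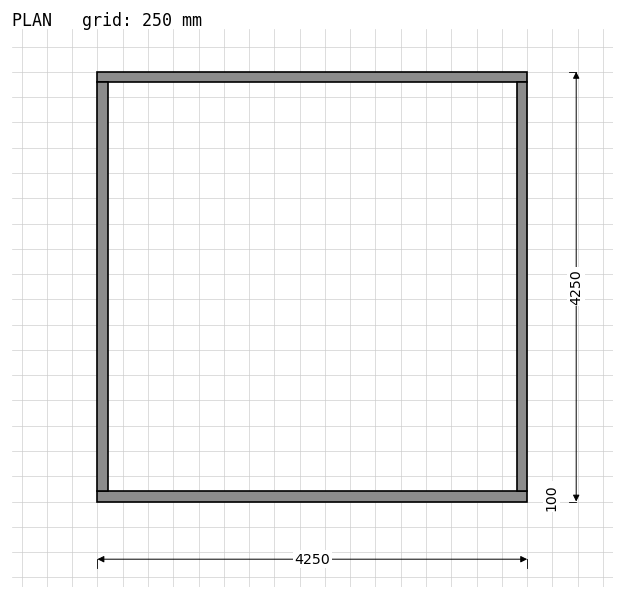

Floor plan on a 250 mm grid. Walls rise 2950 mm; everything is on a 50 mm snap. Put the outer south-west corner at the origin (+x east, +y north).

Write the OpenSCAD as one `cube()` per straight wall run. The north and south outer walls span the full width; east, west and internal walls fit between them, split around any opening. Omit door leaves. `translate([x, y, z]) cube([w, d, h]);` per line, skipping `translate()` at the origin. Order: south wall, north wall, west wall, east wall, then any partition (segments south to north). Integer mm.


cube([4250, 100, 2950]);
translate([0, 4150, 0]) cube([4250, 100, 2950]);
translate([0, 100, 0]) cube([100, 4050, 2950]);
translate([4150, 100, 0]) cube([100, 4050, 2950]);


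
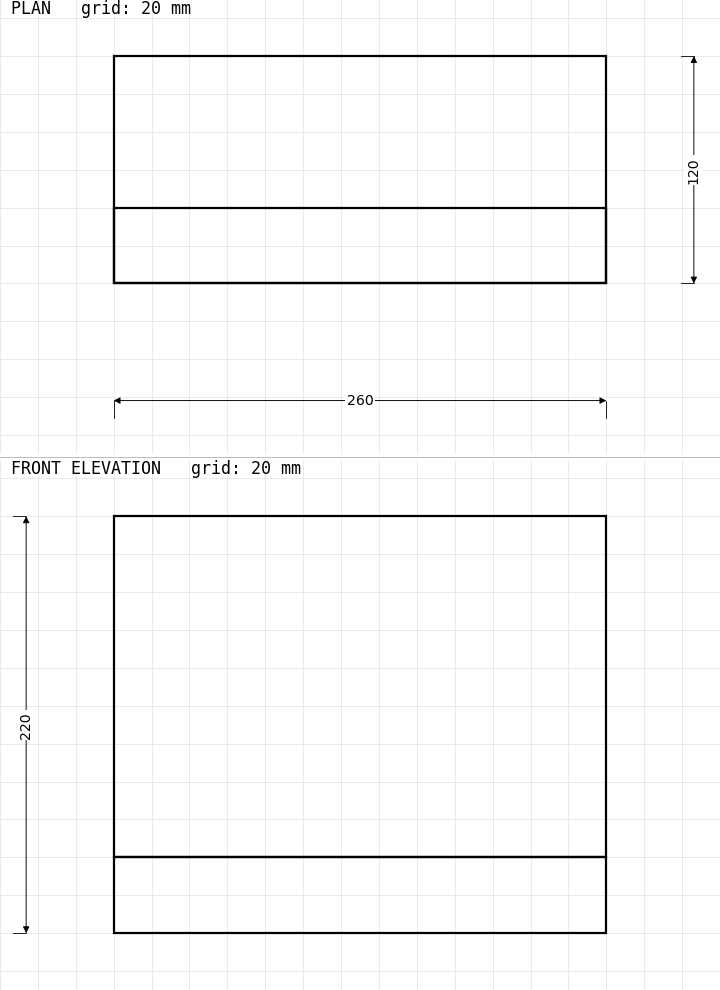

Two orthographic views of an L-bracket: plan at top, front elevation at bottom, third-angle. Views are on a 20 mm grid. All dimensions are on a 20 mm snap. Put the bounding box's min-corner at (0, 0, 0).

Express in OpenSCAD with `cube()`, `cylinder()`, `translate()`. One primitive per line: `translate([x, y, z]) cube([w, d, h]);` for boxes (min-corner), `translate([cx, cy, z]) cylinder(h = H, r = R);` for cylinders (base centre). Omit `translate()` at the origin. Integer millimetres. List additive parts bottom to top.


cube([260, 120, 40]);
translate([0, 0, 40]) cube([260, 40, 180]);


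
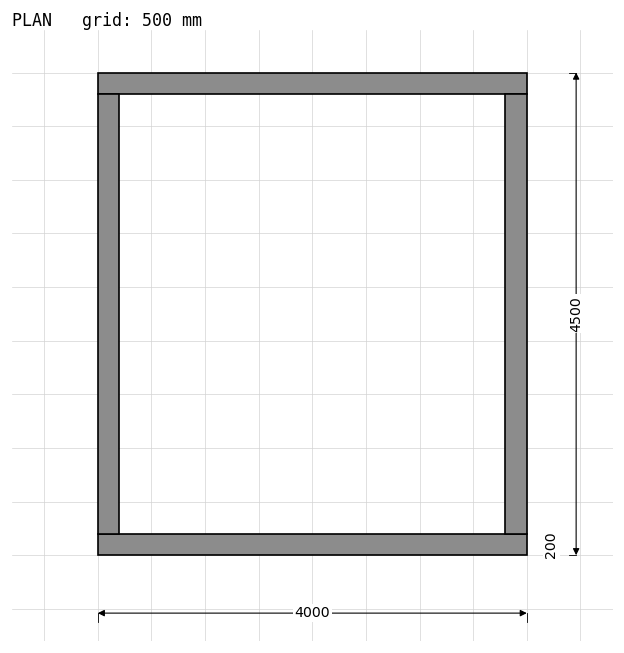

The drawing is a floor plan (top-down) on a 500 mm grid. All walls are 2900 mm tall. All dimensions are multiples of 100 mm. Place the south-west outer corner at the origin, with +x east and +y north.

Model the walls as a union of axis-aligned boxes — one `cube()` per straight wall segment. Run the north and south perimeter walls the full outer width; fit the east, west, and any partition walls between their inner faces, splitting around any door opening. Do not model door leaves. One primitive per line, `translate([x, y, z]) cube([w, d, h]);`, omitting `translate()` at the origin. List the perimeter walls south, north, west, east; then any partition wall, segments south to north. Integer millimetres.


cube([4000, 200, 2900]);
translate([0, 4300, 0]) cube([4000, 200, 2900]);
translate([0, 200, 0]) cube([200, 4100, 2900]);
translate([3800, 200, 0]) cube([200, 4100, 2900]);


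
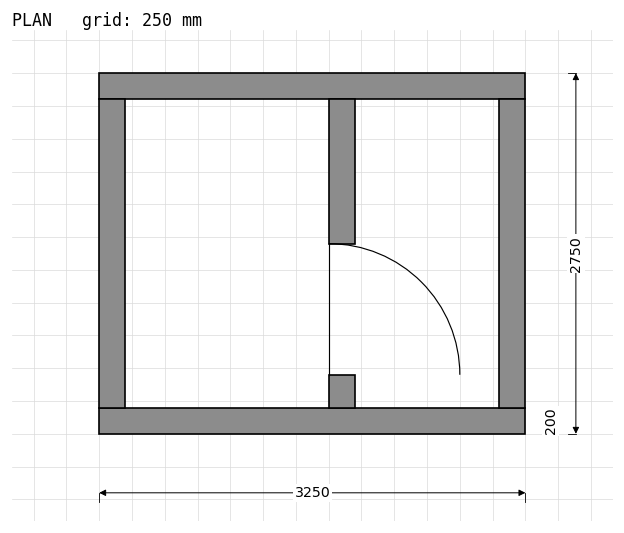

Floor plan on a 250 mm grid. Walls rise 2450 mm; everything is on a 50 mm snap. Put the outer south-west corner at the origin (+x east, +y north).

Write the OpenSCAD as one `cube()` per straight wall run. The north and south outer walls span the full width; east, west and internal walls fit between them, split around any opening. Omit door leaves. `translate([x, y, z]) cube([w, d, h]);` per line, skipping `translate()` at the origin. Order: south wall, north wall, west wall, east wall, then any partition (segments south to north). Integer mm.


cube([3250, 200, 2450]);
translate([0, 2550, 0]) cube([3250, 200, 2450]);
translate([0, 200, 0]) cube([200, 2350, 2450]);
translate([3050, 200, 0]) cube([200, 2350, 2450]);
translate([1750, 200, 0]) cube([200, 250, 2450]);
translate([1750, 1450, 0]) cube([200, 1100, 2450]);


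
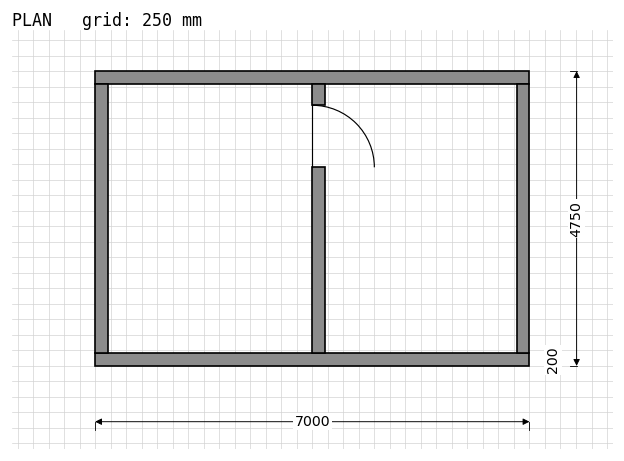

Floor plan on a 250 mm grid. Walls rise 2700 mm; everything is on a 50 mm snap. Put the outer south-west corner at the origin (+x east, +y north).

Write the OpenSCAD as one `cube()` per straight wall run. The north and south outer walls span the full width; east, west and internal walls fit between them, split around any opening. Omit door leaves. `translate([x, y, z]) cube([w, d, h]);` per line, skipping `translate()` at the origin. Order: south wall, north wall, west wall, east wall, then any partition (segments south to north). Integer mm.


cube([7000, 200, 2700]);
translate([0, 4550, 0]) cube([7000, 200, 2700]);
translate([0, 200, 0]) cube([200, 4350, 2700]);
translate([6800, 200, 0]) cube([200, 4350, 2700]);
translate([3500, 200, 0]) cube([200, 3000, 2700]);
translate([3500, 4200, 0]) cube([200, 350, 2700]);


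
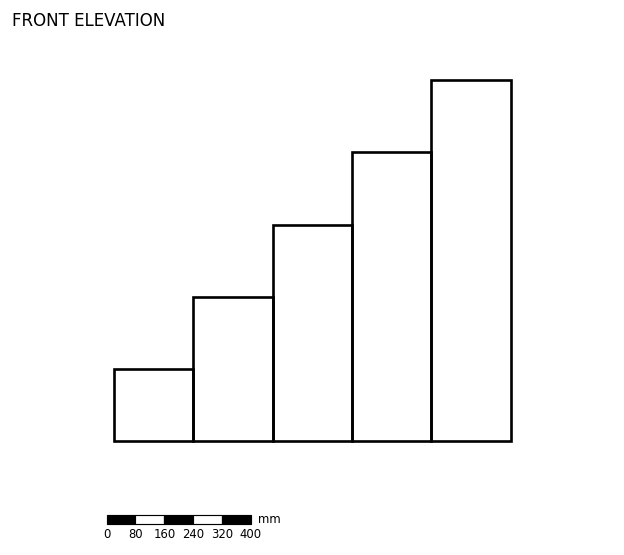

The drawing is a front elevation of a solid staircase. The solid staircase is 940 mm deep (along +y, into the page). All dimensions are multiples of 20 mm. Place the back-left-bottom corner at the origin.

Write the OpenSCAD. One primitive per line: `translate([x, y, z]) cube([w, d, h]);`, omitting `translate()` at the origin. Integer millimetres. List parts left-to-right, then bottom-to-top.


cube([220, 940, 200]);
translate([220, 0, 0]) cube([220, 940, 400]);
translate([440, 0, 0]) cube([220, 940, 600]);
translate([660, 0, 0]) cube([220, 940, 800]);
translate([880, 0, 0]) cube([220, 940, 1000]);


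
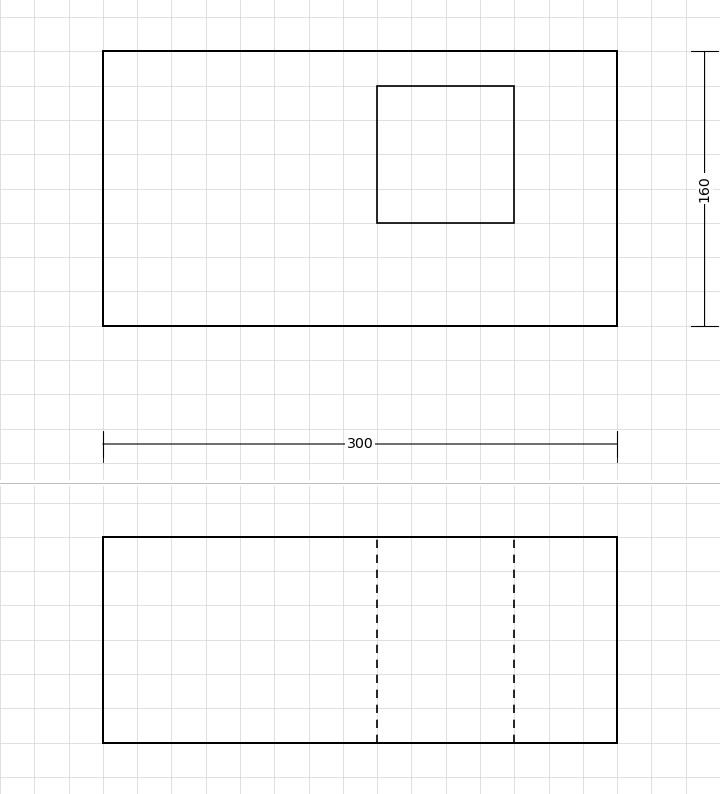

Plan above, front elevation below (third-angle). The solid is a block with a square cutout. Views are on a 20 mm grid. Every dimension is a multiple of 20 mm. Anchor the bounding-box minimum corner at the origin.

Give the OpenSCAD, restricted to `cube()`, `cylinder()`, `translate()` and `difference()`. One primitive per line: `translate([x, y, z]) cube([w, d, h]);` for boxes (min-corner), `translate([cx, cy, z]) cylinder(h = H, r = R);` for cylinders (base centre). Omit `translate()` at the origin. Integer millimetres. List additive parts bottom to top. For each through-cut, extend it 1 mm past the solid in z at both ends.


difference() {
  cube([300, 160, 120]);
  translate([160, 60, -1]) cube([80, 80, 122]);
}
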